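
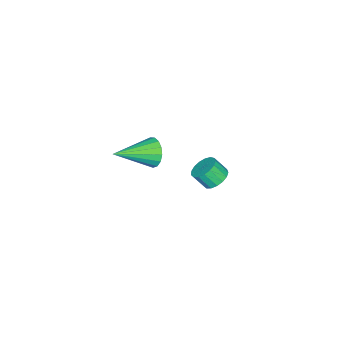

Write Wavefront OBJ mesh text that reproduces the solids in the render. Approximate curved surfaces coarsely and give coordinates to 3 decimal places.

v 1.778 3.137 2.763
v 2.256 3.389 2.133
v 3.342 1.903 3.457
v 2.334 3.65 2.422
v 2.284 3.794 2.789
v 2.118 3.787 3.15
v 1.875 3.631 3.422
v 1.609 3.362 3.543
v 1.381 3.041 3.486
v 1.245 2.743 3.262
v 1.231 2.534 2.924
v 1.342 2.464 2.549
v 1.553 2.547 2.223
v 1.815 2.766 2.021
v 2.069 3.07 1.988
v -3.899 3.761 -3.957
v -3.218 3.565 -4.257
v -3.039 2.942 -3.443
v -3.721 3.139 -3.143
v -3.141 3.859 -4.048
v -2.963 3.236 -3.235
v -3.238 4.131 -3.819
v -3.059 3.508 -3.005
v -3.486 4.318 -3.621
v -3.308 3.695 -2.808
v -3.829 4.378 -3.5
v -3.651 3.755 -2.687
v -4.188 4.296 -3.484
v -4.01 3.673 -2.671
v -4.481 4.092 -3.576
v -4.303 3.469 -2.762
v -4.641 3.812 -3.755
v -4.462 3.19 -2.942
v -4.63 3.521 -3.981
v -4.452 2.898 -3.167
v -4.453 3.285 -4.2
v -4.274 2.662 -3.387
v -4.148 3.157 -4.365
v -3.97 2.535 -3.551
v -3.786 3.169 -4.435
v -3.608 2.546 -3.622
v -3.451 3.316 -4.396
v -3.272 2.693 -3.583
f 2 1 4
f 2 4 3
f 4 1 5
f 4 5 3
f 5 1 6
f 5 6 3
f 6 1 7
f 6 7 3
f 7 1 8
f 7 8 3
f 8 1 9
f 8 9 3
f 9 1 10
f 9 10 3
f 10 1 11
f 10 11 3
f 11 1 12
f 11 12 3
f 12 1 13
f 12 13 3
f 13 1 14
f 13 14 3
f 14 1 15
f 14 15 3
f 15 1 2
f 15 2 3
f 17 16 20
f 17 20 18
f 18 20 21
f 18 21 19
f 20 16 22
f 20 22 21
f 21 22 23
f 21 23 19
f 22 16 24
f 22 24 23
f 23 24 25
f 23 25 19
f 24 16 26
f 24 26 25
f 25 26 27
f 25 27 19
f 26 16 28
f 26 28 27
f 27 28 29
f 27 29 19
f 28 16 30
f 28 30 29
f 29 30 31
f 29 31 19
f 30 16 32
f 30 32 31
f 31 32 33
f 31 33 19
f 32 16 34
f 32 34 33
f 33 34 35
f 33 35 19
f 34 16 36
f 34 36 35
f 35 36 37
f 35 37 19
f 36 16 38
f 36 38 37
f 37 38 39
f 37 39 19
f 38 16 40
f 38 40 39
f 39 40 41
f 39 41 19
f 40 16 42
f 40 42 41
f 41 42 43
f 41 43 19
f 42 16 17
f 42 17 43
f 43 17 18
f 43 18 19



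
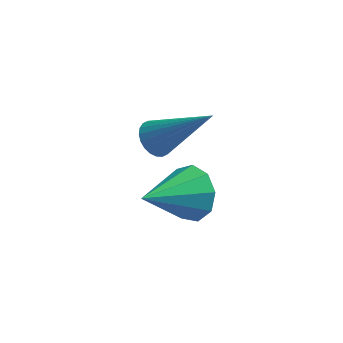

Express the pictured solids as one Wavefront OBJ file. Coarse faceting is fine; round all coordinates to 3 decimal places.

v -0.43 1.3 0.282
v -0.054 1.319 -0.105
v 1.01 1.18 1.678
v -0.079 1.524 -0.062
v -0.157 1.694 0.034
v -0.277 1.805 0.167
v -0.421 1.838 0.318
v -0.565 1.79 0.463
v -0.69 1.667 0.581
v -0.774 1.488 0.653
v -0.807 1.28 0.668
v -0.782 1.076 0.625
v -0.703 0.905 0.529
v -0.583 0.795 0.396
v -0.44 0.761 0.245
v -0.295 0.809 0.1
v -0.171 0.932 -0.017
v -0.086 1.111 -0.089
v 0.495 1.173 -1.685
v 1.144 0.947 -1.238
v -0.495 0.007 -0.835
v 0.872 1.366 -0.983
v 0.423 1.694 -1.056
v 0.008 1.778 -1.424
v -0.179 1.579 -1.914
v -0.05 1.19 -2.297
v 0.334 0.793 -2.394
v 0.793 0.573 -2.159
v 1.114 0.634 -1.703
f 2 1 4
f 2 4 3
f 4 1 5
f 4 5 3
f 5 1 6
f 5 6 3
f 6 1 7
f 6 7 3
f 7 1 8
f 7 8 3
f 8 1 9
f 8 9 3
f 9 1 10
f 9 10 3
f 10 1 11
f 10 11 3
f 11 1 12
f 11 12 3
f 12 1 13
f 12 13 3
f 13 1 14
f 13 14 3
f 14 1 15
f 14 15 3
f 15 1 16
f 15 16 3
f 16 1 17
f 16 17 3
f 17 1 18
f 17 18 3
f 18 1 2
f 18 2 3
f 20 19 22
f 20 22 21
f 22 19 23
f 22 23 21
f 23 19 24
f 23 24 21
f 24 19 25
f 24 25 21
f 25 19 26
f 25 26 21
f 26 19 27
f 26 27 21
f 27 19 28
f 27 28 21
f 28 19 29
f 28 29 21
f 29 19 20
f 29 20 21



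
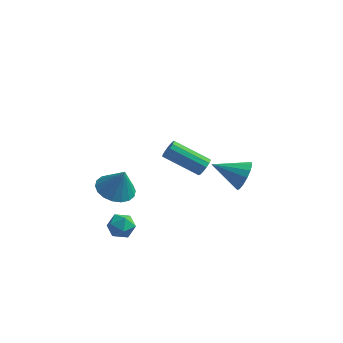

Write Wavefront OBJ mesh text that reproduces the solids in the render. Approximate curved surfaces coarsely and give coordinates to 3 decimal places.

v 1.884 3.102 -1.572
v 2.282 2.762 -0.767
v 0.156 2.838 -0.828
v 2.239 3.252 -0.692
v 2.101 3.701 -0.853
v 1.905 3.99 -1.207
v 1.703 4.041 -1.658
v 1.55 3.841 -2.086
v 1.486 3.442 -2.376
v 1.529 2.953 -2.451
v 1.667 2.504 -2.29
v 1.863 2.215 -1.936
v 2.065 2.164 -1.485
v 2.219 2.364 -1.057
v 1.252 -2.317 3.309
v 1.496 -2.113 3.758
v -0.349 -2.159 4.78
v -0.592 -2.363 4.331
v 1.399 -1.869 3.593
v -0.446 -1.916 4.616
v 1.255 -1.768 3.338
v -0.59 -1.814 4.361
v 1.11 -1.84 3.074
v -0.735 -1.887 4.096
v 1.011 -2.064 2.884
v -0.834 -2.11 3.907
v 0.988 -2.368 2.829
v -0.857 -2.415 3.852
v 1.049 -2.656 2.927
v -0.796 -2.702 3.949
v 1.175 -2.836 3.145
v -0.67 -2.882 4.168
v 1.325 -2.851 3.416
v -0.52 -2.898 4.438
v 1.453 -2.697 3.652
v -0.392 -2.743 4.675
v 1.516 -2.422 3.78
v -0.329 -2.468 4.802
v -2.479 -2.532 -2.232
v -2.122 -2.969 -1.65
v -3.638 -3.051 -1.91
v -3.281 -3.488 -1.328
v -3.338 -2.683 -1.254
v -2.621 -2.363 -1.453
v -3.139 -3.657 -2.107
v -2.422 -3.337 -2.306
v -2.53 -3.664 -1.573
v -2.653 -3.062 -1.046
v -3.107 -2.958 -2.514
v -3.23 -2.356 -1.987
v -3.002 -3.429 1.511
v -2.093 -3.007 1.197
v -2.478 -3.471 2.969
v -2.351 -2.632 1.3
v -2.738 -2.414 1.446
v -3.178 -2.398 1.604
v -3.582 -2.585 1.744
v -3.872 -2.94 1.838
v -3.989 -3.391 1.867
v -3.911 -3.85 1.825
v -3.653 -4.225 1.721
v -3.266 -4.443 1.576
v -2.826 -4.46 1.418
v -2.422 -4.272 1.278
v -2.132 -3.918 1.184
v -2.015 -3.466 1.155
f 2 1 4
f 2 4 3
f 4 1 5
f 4 5 3
f 5 1 6
f 5 6 3
f 6 1 7
f 6 7 3
f 7 1 8
f 7 8 3
f 8 1 9
f 8 9 3
f 9 1 10
f 9 10 3
f 10 1 11
f 10 11 3
f 11 1 12
f 11 12 3
f 12 1 13
f 12 13 3
f 13 1 14
f 13 14 3
f 14 1 2
f 14 2 3
f 16 15 19
f 16 19 17
f 17 19 20
f 17 20 18
f 19 15 21
f 19 21 20
f 20 21 22
f 20 22 18
f 21 15 23
f 21 23 22
f 22 23 24
f 22 24 18
f 23 15 25
f 23 25 24
f 24 25 26
f 24 26 18
f 25 15 27
f 25 27 26
f 26 27 28
f 26 28 18
f 27 15 29
f 27 29 28
f 28 29 30
f 28 30 18
f 29 15 31
f 29 31 30
f 30 31 32
f 30 32 18
f 31 15 33
f 31 33 32
f 32 33 34
f 32 34 18
f 33 15 35
f 33 35 34
f 34 35 36
f 34 36 18
f 35 15 37
f 35 37 36
f 36 37 38
f 36 38 18
f 37 15 16
f 37 16 38
f 38 16 17
f 38 17 18
f 39 50 44
f 39 44 40
f 39 40 46
f 39 46 49
f 39 49 50
f 40 44 48
f 44 50 43
f 50 49 41
f 49 46 45
f 46 40 47
f 42 48 43
f 42 43 41
f 42 41 45
f 42 45 47
f 42 47 48
f 43 48 44
f 41 43 50
f 45 41 49
f 47 45 46
f 48 47 40
f 52 51 54
f 52 54 53
f 54 51 55
f 54 55 53
f 55 51 56
f 55 56 53
f 56 51 57
f 56 57 53
f 57 51 58
f 57 58 53
f 58 51 59
f 58 59 53
f 59 51 60
f 59 60 53
f 60 51 61
f 60 61 53
f 61 51 62
f 61 62 53
f 62 51 63
f 62 63 53
f 63 51 64
f 63 64 53
f 64 51 65
f 64 65 53
f 65 51 66
f 65 66 53
f 66 51 52
f 66 52 53



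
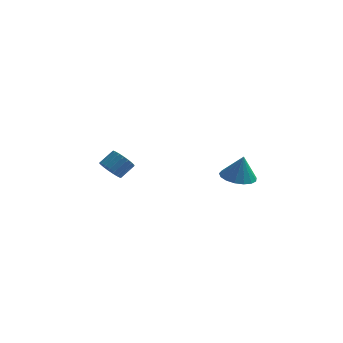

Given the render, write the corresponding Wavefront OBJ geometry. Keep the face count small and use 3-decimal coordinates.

v -3.818 1.135 -1.397
v -3.547 1.54 -2.019
v -2.911 2.15 -1.344
v -3.182 1.745 -0.723
v -3.809 1.717 -1.932
v -3.174 2.327 -1.257
v -4.074 1.793 -1.752
v -3.438 2.403 -1.077
v -4.293 1.755 -1.511
v -3.658 2.366 -0.836
v -4.431 1.611 -1.25
v -3.795 2.221 -0.575
v -4.463 1.383 -1.015
v -3.827 1.994 -0.34
v -4.383 1.113 -0.846
v -3.747 1.724 -0.171
v -4.205 0.847 -0.772
v -3.57 1.457 -0.097
v -3.961 0.63 -0.806
v -3.325 1.241 -0.132
v -3.692 0.501 -0.943
v -3.056 1.111 -0.268
v -3.444 0.481 -1.158
v -2.808 1.092 -0.484
v -3.261 0.574 -1.415
v -2.626 1.185 -0.74
v -3.175 0.765 -1.668
v -2.539 1.375 -0.994
v -3.199 1.019 -1.875
v -2.564 1.629 -1.2
v -3.331 1.293 -1.999
v -2.695 1.903 -1.324
v 3.467 -1.48 0.049
v 4.434 -1.659 -0.135
v 3.753 -1.46 1.531
v 4.403 -1.182 -0.136
v 4.159 -0.772 -0.095
v 3.755 -0.525 -0.02
v 3.286 -0.497 0.07
v 2.858 -0.694 0.155
v 2.57 -1.071 0.216
v 2.487 -1.542 0.239
v 2.629 -1.999 0.218
v 2.962 -2.337 0.158
v 3.412 -2.479 0.073
v 3.874 -2.392 -0.017
v 4.242 -2.096 -0.092
f 2 1 5
f 2 5 3
f 3 5 6
f 3 6 4
f 5 1 7
f 5 7 6
f 6 7 8
f 6 8 4
f 7 1 9
f 7 9 8
f 8 9 10
f 8 10 4
f 9 1 11
f 9 11 10
f 10 11 12
f 10 12 4
f 11 1 13
f 11 13 12
f 12 13 14
f 12 14 4
f 13 1 15
f 13 15 14
f 14 15 16
f 14 16 4
f 15 1 17
f 15 17 16
f 16 17 18
f 16 18 4
f 17 1 19
f 17 19 18
f 18 19 20
f 18 20 4
f 19 1 21
f 19 21 20
f 20 21 22
f 20 22 4
f 21 1 23
f 21 23 22
f 22 23 24
f 22 24 4
f 23 1 25
f 23 25 24
f 24 25 26
f 24 26 4
f 25 1 27
f 25 27 26
f 26 27 28
f 26 28 4
f 27 1 29
f 27 29 28
f 28 29 30
f 28 30 4
f 29 1 31
f 29 31 30
f 30 31 32
f 30 32 4
f 31 1 2
f 31 2 32
f 32 2 3
f 32 3 4
f 34 33 36
f 34 36 35
f 36 33 37
f 36 37 35
f 37 33 38
f 37 38 35
f 38 33 39
f 38 39 35
f 39 33 40
f 39 40 35
f 40 33 41
f 40 41 35
f 41 33 42
f 41 42 35
f 42 33 43
f 42 43 35
f 43 33 44
f 43 44 35
f 44 33 45
f 44 45 35
f 45 33 46
f 45 46 35
f 46 33 47
f 46 47 35
f 47 33 34
f 47 34 35



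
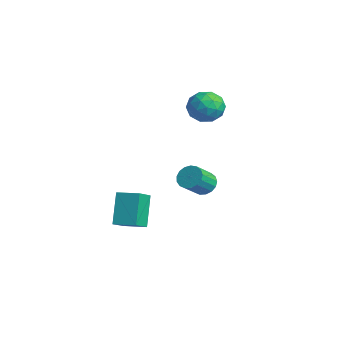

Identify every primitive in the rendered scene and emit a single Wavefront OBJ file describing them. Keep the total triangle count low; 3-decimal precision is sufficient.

v -2.743 3.891 3.52
v -2.21 3.303 4.287
v -2.95 2.417 2.533
v -2.417 1.829 3.3
v -3.419 2.238 3.516
v -3.292 3.149 4.126
v -1.868 2.571 2.694
v -1.741 3.482 3.304
v -1.67 2.487 3.777
v -2.628 2.281 4.284
v -2.532 3.439 2.536
v -3.49 3.233 3.043
v -2.459 3.726 3.991
v -2.701 1.994 2.829
v -3.291 2.234 2.956
v -2.977 1.888 3.407
v -3.094 3.636 3.896
v -2.781 3.29 4.347
v -3.491 2.664 3.893
v -2.379 2.43 2.473
v -2.066 2.084 2.924
v -2.183 3.832 3.413
v -1.869 3.486 3.864
v -1.669 3.056 2.927
v -1.828 2.901 4.141
v -1.949 2.034 3.561
v -1.627 2.471 3.205
v -1.552 3.006 3.563
v -2.391 2.78 4.44
v -2.512 1.913 3.859
v -3.101 2.154 3.986
v -3.026 2.689 4.345
v -2.073 2.3 4.139
v -2.648 3.807 2.961
v -2.769 2.94 2.38
v -2.134 3.031 2.475
v -2.059 3.566 2.834
v -3.211 3.686 3.259
v -3.332 2.819 2.679
v -3.608 2.714 3.257
v -3.533 3.249 3.615
v -3.087 3.42 2.681
v 0.304 1.375 -0.714
v 1 1.704 -0.704
v 1.492 0.634 0.225
v 0.796 0.305 0.214
v 0.822 1.865 -0.424
v 1.314 0.795 0.505
v 0.525 1.914 -0.211
v 1.017 0.844 0.718
v 0.178 1.839 -0.113
v 0.67 0.769 0.816
v -0.141 1.658 -0.153
v 0.351 0.588 0.776
v -0.357 1.412 -0.322
v 0.135 0.342 0.607
v -0.422 1.158 -0.58
v 0.07 0.087 0.349
v -0.321 0.953 -0.87
v 0.171 -0.117 0.059
v -0.077 0.845 -1.123
v 0.415 -0.225 -0.195
v 0.255 0.859 -1.283
v 0.747 -0.211 -0.355
v 0.598 0.991 -1.313
v 1.09 -0.08 -0.384
v 0.873 1.21 -1.206
v 1.366 0.14 -0.277
v 1.019 1.468 -0.986
v 1.511 0.398 -0.057
v -3.036 -1.475 -2.453
v -2.267 -2.442 -1.733
v -2.079 -0.583 -2.276
v -1.311 -1.55 -1.555
v -2.129 -2.09 -4.245
v -1.361 -3.057 -3.524
v -1.173 -1.198 -4.067
v -0.404 -2.165 -3.347
f 1 38 17
f 38 12 41
f 17 41 6
f 38 41 17
f 1 17 13
f 17 6 18
f 13 18 2
f 17 18 13
f 1 13 22
f 13 2 23
f 22 23 8
f 13 23 22
f 1 22 34
f 22 8 37
f 34 37 11
f 22 37 34
f 1 34 38
f 34 11 42
f 38 42 12
f 34 42 38
f 2 18 29
f 18 6 32
f 29 32 10
f 18 32 29
f 6 41 19
f 41 12 40
f 19 40 5
f 41 40 19
f 12 42 39
f 42 11 35
f 39 35 3
f 42 35 39
f 11 37 36
f 37 8 24
f 36 24 7
f 37 24 36
f 8 23 28
f 23 2 25
f 28 25 9
f 23 25 28
f 4 30 16
f 30 10 31
f 16 31 5
f 30 31 16
f 4 16 14
f 16 5 15
f 14 15 3
f 16 15 14
f 4 14 21
f 14 3 20
f 21 20 7
f 14 20 21
f 4 21 26
f 21 7 27
f 26 27 9
f 21 27 26
f 4 26 30
f 26 9 33
f 30 33 10
f 26 33 30
f 5 31 19
f 31 10 32
f 19 32 6
f 31 32 19
f 3 15 39
f 15 5 40
f 39 40 12
f 15 40 39
f 7 20 36
f 20 3 35
f 36 35 11
f 20 35 36
f 9 27 28
f 27 7 24
f 28 24 8
f 27 24 28
f 10 33 29
f 33 9 25
f 29 25 2
f 33 25 29
f 44 43 47
f 44 47 45
f 45 47 48
f 45 48 46
f 47 43 49
f 47 49 48
f 48 49 50
f 48 50 46
f 49 43 51
f 49 51 50
f 50 51 52
f 50 52 46
f 51 43 53
f 51 53 52
f 52 53 54
f 52 54 46
f 53 43 55
f 53 55 54
f 54 55 56
f 54 56 46
f 55 43 57
f 55 57 56
f 56 57 58
f 56 58 46
f 57 43 59
f 57 59 58
f 58 59 60
f 58 60 46
f 59 43 61
f 59 61 60
f 60 61 62
f 60 62 46
f 61 43 63
f 61 63 62
f 62 63 64
f 62 64 46
f 63 43 65
f 63 65 64
f 64 65 66
f 64 66 46
f 65 43 67
f 65 67 66
f 66 67 68
f 66 68 46
f 67 43 69
f 67 69 68
f 68 69 70
f 68 70 46
f 69 43 44
f 69 44 70
f 70 44 45
f 70 45 46
f 72 74 71
f 75 72 71
f 71 74 73
f 73 75 71
f 72 78 74
f 76 72 75
f 76 78 72
f 74 78 73
f 77 75 73
f 73 78 77
f 77 76 75
f 78 76 77



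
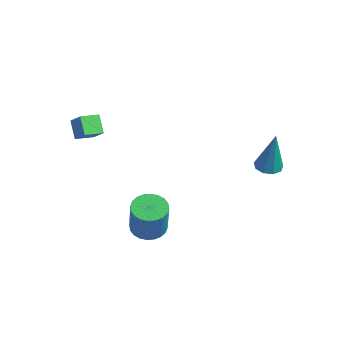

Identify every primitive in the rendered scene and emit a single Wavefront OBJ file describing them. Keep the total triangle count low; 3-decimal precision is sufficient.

v 2.882 1.9 2.304
v 3.496 1.784 2.163
v 3.378 1.94 4.436
v 3.423 2.216 2.172
v 3.098 2.5 2.242
v 2.671 2.503 2.341
v 2.344 2.224 2.423
v 2.268 1.794 2.448
v 2.48 1.413 2.406
v 2.88 1.26 2.316
v 3.281 1.407 2.22
v 0.715 -2.764 -1.474
v 1.462 -2.536 -1.753
v 2.233 -2.847 0.055
v 1.485 -3.076 0.334
v 1.342 -2.252 -1.653
v 2.113 -2.563 0.155
v 1.127 -2.046 -1.526
v 1.898 -2.357 0.282
v 0.849 -1.95 -1.391
v 1.62 -2.261 0.417
v 0.551 -1.977 -1.269
v 1.321 -2.288 0.54
v 0.277 -2.125 -1.177
v 1.048 -2.436 0.631
v 0.07 -2.369 -1.131
v 0.841 -2.681 0.677
v -0.039 -2.674 -1.138
v 0.732 -2.986 0.671
v -0.033 -2.993 -1.195
v 0.738 -3.304 0.613
v 0.087 -3.277 -1.295
v 0.858 -3.588 0.513
v 0.302 -3.483 -1.422
v 1.073 -3.794 0.386
v 0.58 -3.579 -1.557
v 1.351 -3.89 0.251
v 0.879 -3.552 -1.68
v 1.649 -3.863 0.129
v 1.152 -3.404 -1.771
v 1.923 -3.715 0.037
v 1.359 -3.159 -1.817
v 2.13 -3.471 -0.009
v 1.468 -2.854 -1.811
v 2.239 -3.166 -0.002
v -3.795 -4.351 3.23
v -3.009 -4.222 3.883
v -3.823 -3.433 3.083
v -3.037 -3.304 3.737
v -3.123 -4.456 2.443
v -2.337 -4.327 3.097
v -3.151 -3.538 2.297
v -2.365 -3.409 2.95
f 2 1 4
f 2 4 3
f 4 1 5
f 4 5 3
f 5 1 6
f 5 6 3
f 6 1 7
f 6 7 3
f 7 1 8
f 7 8 3
f 8 1 9
f 8 9 3
f 9 1 10
f 9 10 3
f 10 1 11
f 10 11 3
f 11 1 2
f 11 2 3
f 13 12 16
f 13 16 14
f 14 16 17
f 14 17 15
f 16 12 18
f 16 18 17
f 17 18 19
f 17 19 15
f 18 12 20
f 18 20 19
f 19 20 21
f 19 21 15
f 20 12 22
f 20 22 21
f 21 22 23
f 21 23 15
f 22 12 24
f 22 24 23
f 23 24 25
f 23 25 15
f 24 12 26
f 24 26 25
f 25 26 27
f 25 27 15
f 26 12 28
f 26 28 27
f 27 28 29
f 27 29 15
f 28 12 30
f 28 30 29
f 29 30 31
f 29 31 15
f 30 12 32
f 30 32 31
f 31 32 33
f 31 33 15
f 32 12 34
f 32 34 33
f 33 34 35
f 33 35 15
f 34 12 36
f 34 36 35
f 35 36 37
f 35 37 15
f 36 12 38
f 36 38 37
f 37 38 39
f 37 39 15
f 38 12 40
f 38 40 39
f 39 40 41
f 39 41 15
f 40 12 42
f 40 42 41
f 41 42 43
f 41 43 15
f 42 12 44
f 42 44 43
f 43 44 45
f 43 45 15
f 44 12 13
f 44 13 45
f 45 13 14
f 45 14 15
f 47 49 46
f 50 47 46
f 46 49 48
f 48 50 46
f 47 53 49
f 51 47 50
f 51 53 47
f 49 53 48
f 52 50 48
f 48 53 52
f 52 51 50
f 53 51 52



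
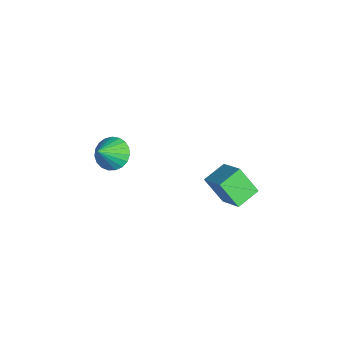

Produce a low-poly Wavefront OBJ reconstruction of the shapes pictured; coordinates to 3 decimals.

v 3.372 -3.048 2.66
v 3.662 -3.536 2.126
v 3.988 -3.732 3.62
v 3.892 -3.308 2.141
v 4.032 -3.035 2.245
v 4.058 -2.764 2.422
v 3.966 -2.542 2.639
v 3.77 -2.408 2.861
v 3.506 -2.384 3.047
v 3.219 -2.475 3.167
v 2.958 -2.665 3.199
v 2.769 -2.921 3.138
v 2.684 -3.199 2.994
v 2.718 -3.451 2.793
v 2.865 -3.633 2.568
v 3.1 -3.714 2.36
v 3.382 -3.68 2.203
v 1.825 1.069 -1.829
v 3.005 1.455 -0.987
v 1.281 2.044 -1.514
v 2.461 2.43 -0.673
v 2.399 1.75 -2.947
v 3.579 2.136 -2.106
v 1.855 2.725 -2.633
v 3.035 3.111 -1.791
f 2 1 4
f 2 4 3
f 4 1 5
f 4 5 3
f 5 1 6
f 5 6 3
f 6 1 7
f 6 7 3
f 7 1 8
f 7 8 3
f 8 1 9
f 8 9 3
f 9 1 10
f 9 10 3
f 10 1 11
f 10 11 3
f 11 1 12
f 11 12 3
f 12 1 13
f 12 13 3
f 13 1 14
f 13 14 3
f 14 1 15
f 14 15 3
f 15 1 16
f 15 16 3
f 16 1 17
f 16 17 3
f 17 1 2
f 17 2 3
f 19 21 18
f 22 19 18
f 18 21 20
f 20 22 18
f 19 25 21
f 23 19 22
f 23 25 19
f 21 25 20
f 24 22 20
f 20 25 24
f 24 23 22
f 25 23 24



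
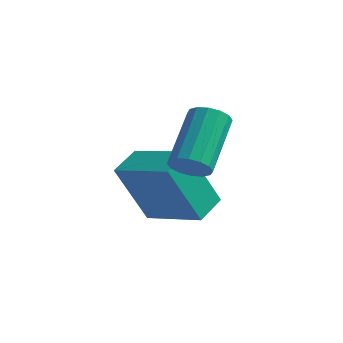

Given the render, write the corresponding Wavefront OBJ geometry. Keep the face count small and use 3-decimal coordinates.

v 1.124 -2.732 0.433
v 1.618 -2.501 0.358
v 1.209 -1.237 1.572
v 0.716 -1.468 1.647
v 1.448 -2.374 0.169
v 1.039 -1.11 1.383
v 1.191 -2.343 0.05
v 0.782 -1.079 1.264
v 0.916 -2.416 0.034
v 0.507 -1.152 1.248
v 0.697 -2.574 0.125
v 0.289 -1.31 1.339
v 0.593 -2.774 0.298
v 0.184 -1.51 1.512
v 0.631 -2.963 0.508
v 0.222 -1.699 1.722
v 0.801 -3.09 0.697
v 0.392 -1.826 1.911
v 1.058 -3.121 0.816
v 0.649 -1.857 2.03
v 1.333 -3.048 0.832
v 0.924 -1.784 2.046
v 1.551 -2.89 0.741
v 1.143 -1.626 1.955
v 1.656 -2.69 0.568
v 1.247 -1.426 1.782
v -0.839 -1.926 -1.924
v -1.194 -2.733 -0.185
v -0.921 -1.052 -1.536
v -1.277 -1.859 0.204
v 0.817 -1.921 -1.584
v 0.461 -2.728 0.156
v 0.734 -1.047 -1.195
v 0.379 -1.854 0.544
f 2 1 5
f 2 5 3
f 3 5 6
f 3 6 4
f 5 1 7
f 5 7 6
f 6 7 8
f 6 8 4
f 7 1 9
f 7 9 8
f 8 9 10
f 8 10 4
f 9 1 11
f 9 11 10
f 10 11 12
f 10 12 4
f 11 1 13
f 11 13 12
f 12 13 14
f 12 14 4
f 13 1 15
f 13 15 14
f 14 15 16
f 14 16 4
f 15 1 17
f 15 17 16
f 16 17 18
f 16 18 4
f 17 1 19
f 17 19 18
f 18 19 20
f 18 20 4
f 19 1 21
f 19 21 20
f 20 21 22
f 20 22 4
f 21 1 23
f 21 23 22
f 22 23 24
f 22 24 4
f 23 1 25
f 23 25 24
f 24 25 26
f 24 26 4
f 25 1 2
f 25 2 26
f 26 2 3
f 26 3 4
f 28 30 27
f 31 28 27
f 27 30 29
f 29 31 27
f 28 34 30
f 32 28 31
f 32 34 28
f 30 34 29
f 33 31 29
f 29 34 33
f 33 32 31
f 34 32 33



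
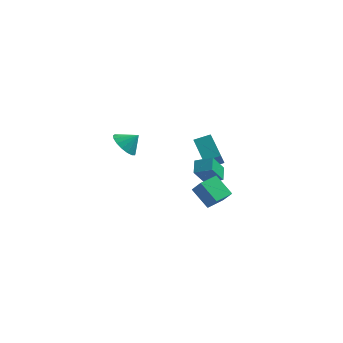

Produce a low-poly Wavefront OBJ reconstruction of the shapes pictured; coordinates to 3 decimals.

v -3.533 1.622 -0.021
v -2.869 1.376 -0.608
v -2.787 1.918 0.701
v -2.944 1.8 -0.704
v -3.153 2.182 -0.644
v -3.45 2.436 -0.441
v -3.766 2.504 -0.142
v -4.029 2.369 0.185
v -4.178 2.064 0.465
v -4.179 1.657 0.633
v -4.033 1.242 0.652
v -3.772 0.914 0.516
v -3.457 0.749 0.258
v -3.159 0.783 -0.065
v -2.947 1.01 -0.377
v 1.527 -0.716 -0.794
v 1.036 -1.332 0.352
v 1.386 0.117 -0.405
v 0.896 -0.499 0.74
v 2.524 -0.741 -0.38
v 2.034 -1.357 0.765
v 2.384 0.092 0.008
v 1.893 -0.524 1.154
v -0.107 4.772 -1.699
v -0.174 4.091 -0.689
v 0.788 5.165 -1.375
v 0.721 4.485 -0.365
v 0.759 3.475 -2.515
v 0.692 2.795 -1.505
v 1.654 3.869 -2.191
v 1.587 3.188 -1.181
v 1.321 -3.054 0.227
v 1.849 -3.375 1.038
v 1.938 -2.036 0.229
v 2.466 -2.358 1.04
v 2.294 -3.642 -0.64
v 2.822 -3.964 0.171
v 2.911 -2.625 -0.638
v 3.439 -2.946 0.173
f 2 1 4
f 2 4 3
f 4 1 5
f 4 5 3
f 5 1 6
f 5 6 3
f 6 1 7
f 6 7 3
f 7 1 8
f 7 8 3
f 8 1 9
f 8 9 3
f 9 1 10
f 9 10 3
f 10 1 11
f 10 11 3
f 11 1 12
f 11 12 3
f 12 1 13
f 12 13 3
f 13 1 14
f 13 14 3
f 14 1 15
f 14 15 3
f 15 1 2
f 15 2 3
f 17 19 16
f 20 17 16
f 16 19 18
f 18 20 16
f 17 23 19
f 21 17 20
f 21 23 17
f 19 23 18
f 22 20 18
f 18 23 22
f 22 21 20
f 23 21 22
f 25 27 24
f 28 25 24
f 24 27 26
f 26 28 24
f 25 31 27
f 29 25 28
f 29 31 25
f 27 31 26
f 30 28 26
f 26 31 30
f 30 29 28
f 31 29 30
f 33 35 32
f 36 33 32
f 32 35 34
f 34 36 32
f 33 39 35
f 37 33 36
f 37 39 33
f 35 39 34
f 38 36 34
f 34 39 38
f 38 37 36
f 39 37 38



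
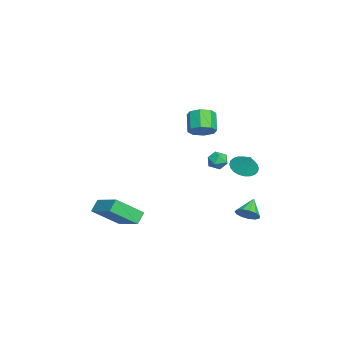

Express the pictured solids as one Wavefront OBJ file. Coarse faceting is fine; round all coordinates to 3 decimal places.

v -3.18 2.467 -1.693
v -2.651 2.034 -1.938
v -3.349 1.746 -0.782
v -2.82 1.313 -1.027
v -2.659 1.97 -0.765
v -2.555 2.416 -1.328
v -3.445 1.364 -1.392
v -3.341 1.81 -1.955
v -2.815 1.353 -1.752
v -2.329 1.727 -1.364
v -3.671 2.053 -1.356
v -3.185 2.427 -0.968
v -1.109 1.005 1.875
v -0.504 0.924 2.481
v -1.506 0.853 3.471
v -2.111 0.935 2.865
v -0.663 1.552 2.366
v -1.664 1.482 3.356
v -1.082 1.86 1.963
v -2.084 1.79 2.953
v -1.518 1.668 1.509
v -2.519 1.597 2.499
v -1.714 1.087 1.269
v -2.716 1.016 2.259
v -1.556 0.458 1.384
v -2.557 0.388 2.374
v -1.136 0.15 1.787
v -2.138 0.08 2.777
v -0.701 0.343 2.241
v -1.702 0.272 3.231
v 0.512 -5.394 -4.029
v -0.067 -5.057 -3.384
v 0.006 -3.82 -5.307
v -0.574 -3.483 -4.662
v 2.134 -4.197 -3.198
v 1.554 -3.86 -2.553
v 1.627 -2.623 -4.476
v 1.048 -2.286 -3.831
v 0.883 3.673 -3.959
v 1.401 3.794 -3.401
v -0.083 4.047 -3.141
v 1.364 4.168 -3.617
v 1.174 4.386 -3.941
v 0.892 4.377 -4.27
v 0.607 4.145 -4.501
v 0.41 3.763 -4.559
v 0.363 3.352 -4.427
v 0.482 3.043 -4.146
v 0.727 2.935 -3.805
v 1.023 3.06 -3.513
v 1.274 3.381 -3.363
v -2.258 3.466 -1.491
v -1.809 4.096 -1.971
v -1.682 3.834 -0.469
v -2.098 4.277 -1.873
v -2.412 4.334 -1.717
v -2.702 4.26 -1.527
v -2.925 4.064 -1.331
v -3.046 3.778 -1.16
v -3.047 3.444 -1.039
v -2.928 3.113 -0.987
v -2.707 2.837 -1.012
v -2.418 2.656 -1.11
v -2.104 2.598 -1.266
v -1.814 2.673 -1.456
v -1.591 2.868 -1.652
v -1.47 3.154 -1.823
v -1.469 3.488 -1.944
v -1.588 3.819 -1.996
f 1 12 6
f 1 6 2
f 1 2 8
f 1 8 11
f 1 11 12
f 2 6 10
f 6 12 5
f 12 11 3
f 11 8 7
f 8 2 9
f 4 10 5
f 4 5 3
f 4 3 7
f 4 7 9
f 4 9 10
f 5 10 6
f 3 5 12
f 7 3 11
f 9 7 8
f 10 9 2
f 14 13 17
f 14 17 15
f 15 17 18
f 15 18 16
f 17 13 19
f 17 19 18
f 18 19 20
f 18 20 16
f 19 13 21
f 19 21 20
f 20 21 22
f 20 22 16
f 21 13 23
f 21 23 22
f 22 23 24
f 22 24 16
f 23 13 25
f 23 25 24
f 24 25 26
f 24 26 16
f 25 13 27
f 25 27 26
f 26 27 28
f 26 28 16
f 27 13 29
f 27 29 28
f 28 29 30
f 28 30 16
f 29 13 14
f 29 14 30
f 30 14 15
f 30 15 16
f 32 34 31
f 35 32 31
f 31 34 33
f 33 35 31
f 32 38 34
f 36 32 35
f 36 38 32
f 34 38 33
f 37 35 33
f 33 38 37
f 37 36 35
f 38 36 37
f 40 39 42
f 40 42 41
f 42 39 43
f 42 43 41
f 43 39 44
f 43 44 41
f 44 39 45
f 44 45 41
f 45 39 46
f 45 46 41
f 46 39 47
f 46 47 41
f 47 39 48
f 47 48 41
f 48 39 49
f 48 49 41
f 49 39 50
f 49 50 41
f 50 39 51
f 50 51 41
f 51 39 40
f 51 40 41
f 53 52 55
f 53 55 54
f 55 52 56
f 55 56 54
f 56 52 57
f 56 57 54
f 57 52 58
f 57 58 54
f 58 52 59
f 58 59 54
f 59 52 60
f 59 60 54
f 60 52 61
f 60 61 54
f 61 52 62
f 61 62 54
f 62 52 63
f 62 63 54
f 63 52 64
f 63 64 54
f 64 52 65
f 64 65 54
f 65 52 66
f 65 66 54
f 66 52 67
f 66 67 54
f 67 52 68
f 67 68 54
f 68 52 69
f 68 69 54
f 69 52 53
f 69 53 54



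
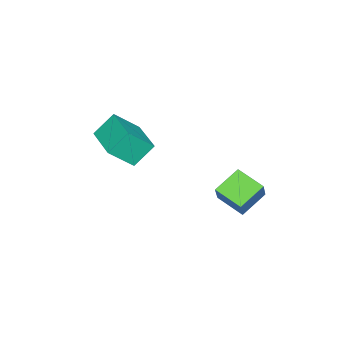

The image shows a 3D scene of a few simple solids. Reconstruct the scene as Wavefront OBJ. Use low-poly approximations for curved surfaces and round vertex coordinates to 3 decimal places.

v -3.555 0.935 -2.699
v -2.918 1.158 -1.73
v -3.343 2.128 -3.112
v -2.707 2.351 -2.144
v -2.473 0.529 -3.316
v -1.837 0.752 -2.348
v -2.262 1.722 -3.73
v -1.625 1.945 -2.761
v -0.897 -3.984 -0.196
v -1.555 -3.473 0.682
v -1.617 -3.283 -1.142
v -2.274 -2.772 -0.264
v 0.274 -2.648 -0.096
v -0.383 -2.137 0.782
v -0.445 -1.947 -1.042
v -1.103 -1.436 -0.164
f 2 4 1
f 5 2 1
f 1 4 3
f 3 5 1
f 2 8 4
f 6 2 5
f 6 8 2
f 4 8 3
f 7 5 3
f 3 8 7
f 7 6 5
f 8 6 7
f 10 12 9
f 13 10 9
f 9 12 11
f 11 13 9
f 10 16 12
f 14 10 13
f 14 16 10
f 12 16 11
f 15 13 11
f 11 16 15
f 15 14 13
f 16 14 15



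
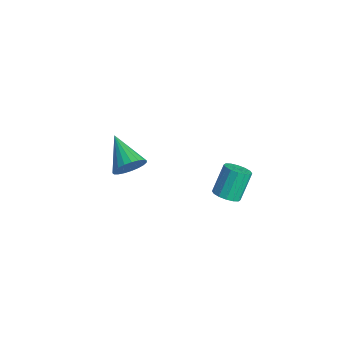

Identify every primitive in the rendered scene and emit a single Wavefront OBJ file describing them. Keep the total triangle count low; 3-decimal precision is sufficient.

v 4.162 1.681 -1.782
v 4.794 1.958 -1.764
v 4.389 2.796 -0.499
v 3.758 2.519 -0.518
v 4.603 2.177 -1.97
v 4.198 3.016 -0.706
v 4.294 2.264 -2.127
v 3.889 3.102 -0.862
v 3.949 2.195 -2.191
v 3.545 3.033 -0.926
v 3.662 1.987 -2.145
v 3.257 2.825 -0.881
v 3.509 1.698 -2.003
v 3.104 2.536 -0.738
v 3.531 1.404 -1.801
v 3.126 2.242 -0.536
v 3.722 1.184 -1.594
v 3.317 2.023 -0.33
v 4.031 1.098 -1.438
v 3.626 1.936 -0.173
v 4.375 1.167 -1.374
v 3.971 2.005 -0.109
v 4.663 1.375 -1.419
v 4.258 2.213 -0.155
v 4.816 1.664 -1.562
v 4.411 2.502 -0.297
v -1.253 -0.472 -3.656
v -0.885 -0.187 -2.897
v -3.067 -0.348 -2.824
v -0.946 0.13 -3.077
v -1.06 0.344 -3.357
v -1.207 0.416 -3.689
v -1.362 0.335 -4.015
v -1.499 0.114 -4.279
v -1.592 -0.208 -4.435
v -1.627 -0.575 -4.457
v -1.598 -0.925 -4.34
v -1.508 -1.197 -4.105
v -1.375 -1.343 -3.792
v -1.22 -1.338 -3.456
v -1.071 -1.184 -3.154
v -0.954 -0.907 -2.94
v -0.888 -0.554 -2.849
f 2 1 5
f 2 5 3
f 3 5 6
f 3 6 4
f 5 1 7
f 5 7 6
f 6 7 8
f 6 8 4
f 7 1 9
f 7 9 8
f 8 9 10
f 8 10 4
f 9 1 11
f 9 11 10
f 10 11 12
f 10 12 4
f 11 1 13
f 11 13 12
f 12 13 14
f 12 14 4
f 13 1 15
f 13 15 14
f 14 15 16
f 14 16 4
f 15 1 17
f 15 17 16
f 16 17 18
f 16 18 4
f 17 1 19
f 17 19 18
f 18 19 20
f 18 20 4
f 19 1 21
f 19 21 20
f 20 21 22
f 20 22 4
f 21 1 23
f 21 23 22
f 22 23 24
f 22 24 4
f 23 1 25
f 23 25 24
f 24 25 26
f 24 26 4
f 25 1 2
f 25 2 26
f 26 2 3
f 26 3 4
f 28 27 30
f 28 30 29
f 30 27 31
f 30 31 29
f 31 27 32
f 31 32 29
f 32 27 33
f 32 33 29
f 33 27 34
f 33 34 29
f 34 27 35
f 34 35 29
f 35 27 36
f 35 36 29
f 36 27 37
f 36 37 29
f 37 27 38
f 37 38 29
f 38 27 39
f 38 39 29
f 39 27 40
f 39 40 29
f 40 27 41
f 40 41 29
f 41 27 42
f 41 42 29
f 42 27 43
f 42 43 29
f 43 27 28
f 43 28 29



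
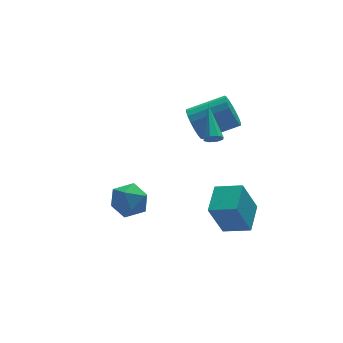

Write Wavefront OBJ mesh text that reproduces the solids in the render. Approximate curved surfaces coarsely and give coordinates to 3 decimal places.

v 2.389 0.43 0.799
v 2.828 1.005 0.123
v 4.729 0.544 0.965
v 4.291 -0.03 1.641
v 2.749 1.285 0.454
v 4.651 0.825 1.295
v 2.599 1.396 0.853
v 4.501 0.936 1.695
v 2.408 1.316 1.241
v 4.31 0.855 2.083
v 2.213 1.06 1.542
v 4.114 0.599 2.384
v 2.052 0.679 1.696
v 3.954 0.219 2.538
v 1.959 0.25 1.672
v 3.861 -0.211 2.514
v 1.951 -0.144 1.475
v 3.852 -0.605 2.317
v 2.029 -0.425 1.145
v 3.931 -0.885 1.986
v 2.179 -0.536 0.745
v 4.081 -0.996 1.587
v 2.37 -0.455 0.357
v 4.272 -0.916 1.199
v 2.566 -0.199 0.056
v 4.467 -0.66 0.898
v 2.726 0.181 -0.098
v 4.628 -0.279 0.744
v 2.819 0.611 -0.074
v 4.721 0.15 0.768
v 2.304 -3.53 -4.489
v 1.46 -3.595 -2.534
v 3.249 -2.142 -4.035
v 2.406 -2.207 -2.08
v 3.414 -4.433 -4.04
v 2.571 -4.498 -2.085
v 4.36 -3.045 -3.586
v 3.516 -3.11 -1.631
v -2.248 -2.35 -0.834
v -1.521 -3.123 -0.782
v -3.499 -3.517 -0.678
v -2.772 -4.29 -0.626
v -2.869 -3.597 0.173
v -2.095 -2.875 0.076
v -2.925 -3.765 -1.536
v -2.151 -3.043 -1.633
v -1.939 -3.997 -1.216
v -1.905 -3.893 -0.16
v -3.115 -2.747 -1.3
v -3.081 -2.643 -0.244
v 1.923 -3.107 2.331
v 2.41 -3.142 2.183
v 2.397 -1.333 3.469
v 2.195 -2.928 1.938
v 1.82 -2.818 1.924
v 1.506 -2.878 2.147
v 1.436 -3.072 2.479
v 1.652 -3.286 2.724
v 2.026 -3.396 2.739
v 2.34 -3.336 2.515
f 2 1 5
f 2 5 3
f 3 5 6
f 3 6 4
f 5 1 7
f 5 7 6
f 6 7 8
f 6 8 4
f 7 1 9
f 7 9 8
f 8 9 10
f 8 10 4
f 9 1 11
f 9 11 10
f 10 11 12
f 10 12 4
f 11 1 13
f 11 13 12
f 12 13 14
f 12 14 4
f 13 1 15
f 13 15 14
f 14 15 16
f 14 16 4
f 15 1 17
f 15 17 16
f 16 17 18
f 16 18 4
f 17 1 19
f 17 19 18
f 18 19 20
f 18 20 4
f 19 1 21
f 19 21 20
f 20 21 22
f 20 22 4
f 21 1 23
f 21 23 22
f 22 23 24
f 22 24 4
f 23 1 25
f 23 25 24
f 24 25 26
f 24 26 4
f 25 1 27
f 25 27 26
f 26 27 28
f 26 28 4
f 27 1 29
f 27 29 28
f 28 29 30
f 28 30 4
f 29 1 2
f 29 2 30
f 30 2 3
f 30 3 4
f 32 34 31
f 35 32 31
f 31 34 33
f 33 35 31
f 32 38 34
f 36 32 35
f 36 38 32
f 34 38 33
f 37 35 33
f 33 38 37
f 37 36 35
f 38 36 37
f 39 50 44
f 39 44 40
f 39 40 46
f 39 46 49
f 39 49 50
f 40 44 48
f 44 50 43
f 50 49 41
f 49 46 45
f 46 40 47
f 42 48 43
f 42 43 41
f 42 41 45
f 42 45 47
f 42 47 48
f 43 48 44
f 41 43 50
f 45 41 49
f 47 45 46
f 48 47 40
f 52 51 54
f 52 54 53
f 54 51 55
f 54 55 53
f 55 51 56
f 55 56 53
f 56 51 57
f 56 57 53
f 57 51 58
f 57 58 53
f 58 51 59
f 58 59 53
f 59 51 60
f 59 60 53
f 60 51 52
f 60 52 53



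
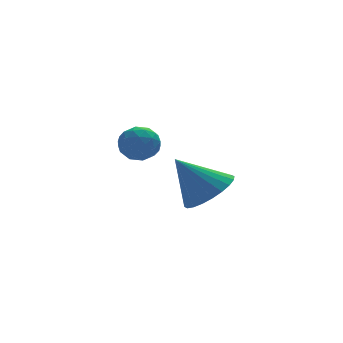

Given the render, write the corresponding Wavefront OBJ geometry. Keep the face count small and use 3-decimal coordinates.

v 3.037 0.597 1.714
v 3.752 0.192 1.894
v 2.328 -0.532 1.986
v 3.043 -0.937 2.166
v 2.765 -0.327 2.675
v 3.204 0.371 2.507
v 2.876 -0.711 1.373
v 3.315 -0.013 1.205
v 3.652 -0.616 1.684
v 3.584 -0.38 2.488
v 2.496 0.04 1.392
v 2.428 0.276 2.196
v 3.457 0.494 1.78
v 2.623 -0.834 2.1
v 2.46 -0.475 2.399
v 2.88 -0.714 2.505
v 3.135 0.599 2.14
v 3.555 0.36 2.246
v 2.975 0.055 2.705
v 2.525 -0.7 1.634
v 2.945 -0.939 1.74
v 3.2 0.374 1.375
v 3.62 0.135 1.481
v 3.105 -0.395 1.175
v 3.818 -0.22 1.762
v 3.402 -0.883 1.922
v 3.304 -0.75 1.456
v 3.561 -0.34 1.358
v 3.778 -0.08 2.235
v 3.361 -0.744 2.395
v 3.198 -0.386 2.694
v 3.456 0.025 2.595
v 3.72 -0.556 2.111
v 2.719 0.404 1.485
v 2.302 -0.26 1.645
v 2.624 -0.365 1.285
v 2.882 0.046 1.186
v 2.678 0.543 1.958
v 2.262 -0.12 2.118
v 2.519 -0 2.522
v 2.776 0.41 2.424
v 2.36 0.216 1.769
v 4.376 -4.205 1.016
v 5.15 -3.529 1.379
v 3.284 -3.755 2.504
v 4.921 -3.268 1.133
v 4.61 -3.15 0.869
v 4.262 -3.193 0.627
v 3.932 -3.39 0.444
v 3.67 -3.71 0.348
v 3.515 -4.106 0.354
v 3.491 -4.517 0.461
v 3.602 -4.881 0.652
v 3.831 -5.141 0.899
v 4.142 -5.259 1.163
v 4.49 -5.217 1.405
v 4.82 -5.02 1.588
v 5.082 -4.699 1.683
v 5.237 -4.303 1.677
v 5.261 -3.892 1.57
f 1 38 17
f 38 12 41
f 17 41 6
f 38 41 17
f 1 17 13
f 17 6 18
f 13 18 2
f 17 18 13
f 1 13 22
f 13 2 23
f 22 23 8
f 13 23 22
f 1 22 34
f 22 8 37
f 34 37 11
f 22 37 34
f 1 34 38
f 34 11 42
f 38 42 12
f 34 42 38
f 2 18 29
f 18 6 32
f 29 32 10
f 18 32 29
f 6 41 19
f 41 12 40
f 19 40 5
f 41 40 19
f 12 42 39
f 42 11 35
f 39 35 3
f 42 35 39
f 11 37 36
f 37 8 24
f 36 24 7
f 37 24 36
f 8 23 28
f 23 2 25
f 28 25 9
f 23 25 28
f 4 30 16
f 30 10 31
f 16 31 5
f 30 31 16
f 4 16 14
f 16 5 15
f 14 15 3
f 16 15 14
f 4 14 21
f 14 3 20
f 21 20 7
f 14 20 21
f 4 21 26
f 21 7 27
f 26 27 9
f 21 27 26
f 4 26 30
f 26 9 33
f 30 33 10
f 26 33 30
f 5 31 19
f 31 10 32
f 19 32 6
f 31 32 19
f 3 15 39
f 15 5 40
f 39 40 12
f 15 40 39
f 7 20 36
f 20 3 35
f 36 35 11
f 20 35 36
f 9 27 28
f 27 7 24
f 28 24 8
f 27 24 28
f 10 33 29
f 33 9 25
f 29 25 2
f 33 25 29
f 44 43 46
f 44 46 45
f 46 43 47
f 46 47 45
f 47 43 48
f 47 48 45
f 48 43 49
f 48 49 45
f 49 43 50
f 49 50 45
f 50 43 51
f 50 51 45
f 51 43 52
f 51 52 45
f 52 43 53
f 52 53 45
f 53 43 54
f 53 54 45
f 54 43 55
f 54 55 45
f 55 43 56
f 55 56 45
f 56 43 57
f 56 57 45
f 57 43 58
f 57 58 45
f 58 43 59
f 58 59 45
f 59 43 60
f 59 60 45
f 60 43 44
f 60 44 45



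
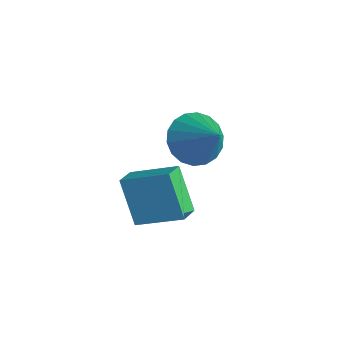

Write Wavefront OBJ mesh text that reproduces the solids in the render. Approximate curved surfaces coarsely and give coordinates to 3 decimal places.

v -0.338 -3.078 -2.999
v 0.019 -3.726 -2.693
v 0.833 -2.101 -2.295
v 1.19 -2.748 -1.989
v 0.61 -3.212 -4.391
v 0.967 -3.859 -4.085
v 1.781 -2.234 -3.687
v 2.138 -2.882 -3.381
v 1.374 -1.909 -0.589
v 1.85 -1.248 -1.039
v 2.566 -1.951 0.609
v 1.604 -1.03 -0.787
v 1.313 -0.986 -0.496
v 1.034 -1.124 -0.223
v 0.823 -1.418 -0.023
v 0.72 -1.81 0.065
v 0.748 -2.22 0.024
v 0.899 -2.57 -0.139
v 1.144 -2.788 -0.391
v 1.435 -2.832 -0.682
v 1.714 -2.694 -0.954
v 1.926 -2.4 -1.155
v 2.028 -2.009 -1.243
v 2.001 -1.598 -1.201
f 2 4 1
f 5 2 1
f 1 4 3
f 3 5 1
f 2 8 4
f 6 2 5
f 6 8 2
f 4 8 3
f 7 5 3
f 3 8 7
f 7 6 5
f 8 6 7
f 10 9 12
f 10 12 11
f 12 9 13
f 12 13 11
f 13 9 14
f 13 14 11
f 14 9 15
f 14 15 11
f 15 9 16
f 15 16 11
f 16 9 17
f 16 17 11
f 17 9 18
f 17 18 11
f 18 9 19
f 18 19 11
f 19 9 20
f 19 20 11
f 20 9 21
f 20 21 11
f 21 9 22
f 21 22 11
f 22 9 23
f 22 23 11
f 23 9 24
f 23 24 11
f 24 9 10
f 24 10 11



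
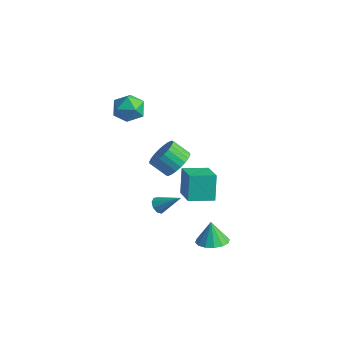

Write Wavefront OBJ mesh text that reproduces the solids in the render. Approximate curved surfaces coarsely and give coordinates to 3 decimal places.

v -3.841 1.847 3.127
v -2.833 1.884 3.176
v -3.747 0.476 2.244
v -2.739 0.513 2.293
v -3.278 0.313 3.123
v -3.336 1.161 3.669
v -3.244 1.199 1.751
v -3.302 2.047 2.297
v -2.464 1.484 2.326
v -2.486 0.936 3.174
v -4.094 1.424 2.246
v -4.116 0.876 3.094
v 0.962 0.741 0.786
v 1.623 0.601 1.454
v 0.759 0.179 2.221
v 0.098 0.319 1.554
v 1.519 0.949 1.527
v 0.655 0.527 2.295
v 1.33 1.265 1.488
v 0.466 0.843 2.256
v 1.084 1.501 1.342
v 0.221 1.08 2.11
v 0.821 1.622 1.112
v -0.043 1.2 1.879
v 0.578 1.609 0.831
v -0.286 1.187 1.599
v 0.394 1.463 0.544
v -0.47 1.041 1.312
v 0.297 1.208 0.294
v -0.567 0.786 1.061
v 0.301 0.881 0.119
v -0.563 0.459 0.886
v 0.405 0.533 0.045
v -0.459 0.111 0.813
v 0.594 0.217 0.084
v -0.27 -0.205 0.852
v 0.839 -0.02 0.23
v -0.024 -0.441 0.998
v 1.103 -0.14 0.461
v 0.239 -0.562 1.228
v 1.346 -0.127 0.741
v 0.482 -0.549 1.509
v 1.53 0.019 1.028
v 0.666 -0.403 1.796
v 1.627 0.274 1.279
v 0.763 -0.148 2.046
v 1.535 -1.309 -1.026
v 1.924 -1.475 -1.363
v 2.625 -0.731 -0.054
v 1.819 -1.131 -1.45
v 1.582 -0.871 -1.338
v 1.323 -0.815 -1.081
v 1.163 -0.99 -0.798
v 1.178 -1.315 -0.622
v 1.359 -1.636 -0.634
v 1.623 -1.804 -0.831
v 1.846 -1.74 -1.118
v 4.029 0.232 -3.479
v 4.699 -0.336 -3.207
v 3.691 0.448 -2.201
v 4.902 0.094 -3.225
v 4.872 0.561 -3.312
v 4.616 0.94 -3.443
v 4.202 1.13 -3.585
v 3.742 1.079 -3.698
v 3.359 0.801 -3.752
v 3.156 0.371 -3.734
v 3.186 -0.096 -3.647
v 3.443 -0.475 -3.515
v 3.856 -0.665 -3.374
v 4.316 -0.614 -3.261
v 1.053 1.397 -2.758
v 0.578 1.982 -1.257
v -0.392 2.259 -3.551
v -0.868 2.844 -2.05
v 1.908 2.636 -2.97
v 1.432 3.221 -1.469
v 0.462 3.498 -3.763
v -0.013 4.083 -2.262
f 1 12 6
f 1 6 2
f 1 2 8
f 1 8 11
f 1 11 12
f 2 6 10
f 6 12 5
f 12 11 3
f 11 8 7
f 8 2 9
f 4 10 5
f 4 5 3
f 4 3 7
f 4 7 9
f 4 9 10
f 5 10 6
f 3 5 12
f 7 3 11
f 9 7 8
f 10 9 2
f 14 13 17
f 14 17 15
f 15 17 18
f 15 18 16
f 17 13 19
f 17 19 18
f 18 19 20
f 18 20 16
f 19 13 21
f 19 21 20
f 20 21 22
f 20 22 16
f 21 13 23
f 21 23 22
f 22 23 24
f 22 24 16
f 23 13 25
f 23 25 24
f 24 25 26
f 24 26 16
f 25 13 27
f 25 27 26
f 26 27 28
f 26 28 16
f 27 13 29
f 27 29 28
f 28 29 30
f 28 30 16
f 29 13 31
f 29 31 30
f 30 31 32
f 30 32 16
f 31 13 33
f 31 33 32
f 32 33 34
f 32 34 16
f 33 13 35
f 33 35 34
f 34 35 36
f 34 36 16
f 35 13 37
f 35 37 36
f 36 37 38
f 36 38 16
f 37 13 39
f 37 39 38
f 38 39 40
f 38 40 16
f 39 13 41
f 39 41 40
f 40 41 42
f 40 42 16
f 41 13 43
f 41 43 42
f 42 43 44
f 42 44 16
f 43 13 45
f 43 45 44
f 44 45 46
f 44 46 16
f 45 13 14
f 45 14 46
f 46 14 15
f 46 15 16
f 48 47 50
f 48 50 49
f 50 47 51
f 50 51 49
f 51 47 52
f 51 52 49
f 52 47 53
f 52 53 49
f 53 47 54
f 53 54 49
f 54 47 55
f 54 55 49
f 55 47 56
f 55 56 49
f 56 47 57
f 56 57 49
f 57 47 48
f 57 48 49
f 59 58 61
f 59 61 60
f 61 58 62
f 61 62 60
f 62 58 63
f 62 63 60
f 63 58 64
f 63 64 60
f 64 58 65
f 64 65 60
f 65 58 66
f 65 66 60
f 66 58 67
f 66 67 60
f 67 58 68
f 67 68 60
f 68 58 69
f 68 69 60
f 69 58 70
f 69 70 60
f 70 58 71
f 70 71 60
f 71 58 59
f 71 59 60
f 73 75 72
f 76 73 72
f 72 75 74
f 74 76 72
f 73 79 75
f 77 73 76
f 77 79 73
f 75 79 74
f 78 76 74
f 74 79 78
f 78 77 76
f 79 77 78



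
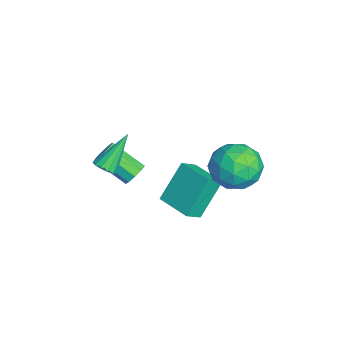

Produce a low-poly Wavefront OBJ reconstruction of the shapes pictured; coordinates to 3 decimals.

v -0.065 -3.001 2.238
v 0.466 -2.927 2.433
v -0.755 -1.959 3.722
v 0.408 -2.682 2.234
v 0.2 -2.538 2.036
v -0.092 -2.54 1.903
v -0.375 -2.689 1.875
v -0.56 -2.937 1.963
v -0.588 -3.205 2.138
v -0.449 -3.408 2.345
v -0.189 -3.481 2.518
v 0.111 -3.403 2.602
v 0.355 -3.196 2.57
v -0.763 -0.086 -0.946
v -0.308 -0.726 -0.343
v -1.515 0.911 0.68
v -1.06 0.271 1.283
v 0.58 0.889 -0.923
v 1.035 0.249 -0.32
v -0.172 1.886 0.703
v 0.283 1.246 1.306
v -1.529 -1.637 0.252
v -1.285 -1.398 0.757
v -2.066 -2.664 1.734
v -2.311 -2.903 1.228
v -1.657 -1.225 0.683
v -2.439 -2.491 1.66
v -1.97 -1.245 0.407
v -2.751 -2.511 1.384
v -2.076 -1.448 0.059
v -2.858 -2.714 1.036
v -1.927 -1.74 -0.2
v -2.708 -3.006 0.777
v -1.591 -1.983 -0.247
v -2.373 -3.249 0.73
v -1.227 -2.065 -0.061
v -2.008 -3.331 0.916
v -1.004 -1.946 0.271
v -1.785 -3.212 1.248
v -1.027 -1.683 0.594
v -1.808 -2.949 1.571
v 0.075 2.963 3.108
v 1.073 3.201 2.449
v -0.393 1.499 1.871
v 0.605 1.737 1.212
v 0.712 1.265 2.331
v 1.001 2.17 3.096
v -0.321 2.53 1.224
v -0.032 3.435 1.989
v 0.828 2.934 1.285
v 1.467 2.151 1.969
v -0.787 2.549 2.351
v -0.148 1.766 3.035
v 0.615 3.211 2.887
v 0.065 1.489 1.433
v 0.128 1.212 2.091
v 0.714 1.352 1.703
v 0.573 2.604 3.268
v 1.16 2.744 2.88
v 0.947 1.606 2.811
v -0.48 1.956 1.44
v 0.107 2.096 1.052
v -0.034 3.348 2.617
v 0.552 3.488 2.229
v -0.267 3.094 1.509
v 1.058 3.193 1.815
v 0.783 2.333 1.088
v 0.239 2.799 1.095
v 0.409 3.331 1.545
v 1.433 2.733 2.218
v 1.158 1.873 1.49
v 1.221 1.595 2.148
v 1.391 2.127 2.598
v 1.289 2.576 1.533
v -0.478 2.827 2.83
v -0.753 1.967 2.102
v -0.711 2.573 1.722
v -0.541 3.105 2.172
v -0.103 2.367 3.232
v -0.378 1.507 2.505
v 0.271 1.369 2.775
v 0.441 1.901 3.225
v -0.609 2.124 2.787
f 2 1 4
f 2 4 3
f 4 1 5
f 4 5 3
f 5 1 6
f 5 6 3
f 6 1 7
f 6 7 3
f 7 1 8
f 7 8 3
f 8 1 9
f 8 9 3
f 9 1 10
f 9 10 3
f 10 1 11
f 10 11 3
f 11 1 12
f 11 12 3
f 12 1 13
f 12 13 3
f 13 1 2
f 13 2 3
f 15 17 14
f 18 15 14
f 14 17 16
f 16 18 14
f 15 21 17
f 19 15 18
f 19 21 15
f 17 21 16
f 20 18 16
f 16 21 20
f 20 19 18
f 21 19 20
f 23 22 26
f 23 26 24
f 24 26 27
f 24 27 25
f 26 22 28
f 26 28 27
f 27 28 29
f 27 29 25
f 28 22 30
f 28 30 29
f 29 30 31
f 29 31 25
f 30 22 32
f 30 32 31
f 31 32 33
f 31 33 25
f 32 22 34
f 32 34 33
f 33 34 35
f 33 35 25
f 34 22 36
f 34 36 35
f 35 36 37
f 35 37 25
f 36 22 38
f 36 38 37
f 37 38 39
f 37 39 25
f 38 22 40
f 38 40 39
f 39 40 41
f 39 41 25
f 40 22 23
f 40 23 41
f 41 23 24
f 41 24 25
f 42 79 58
f 79 53 82
f 58 82 47
f 79 82 58
f 42 58 54
f 58 47 59
f 54 59 43
f 58 59 54
f 42 54 63
f 54 43 64
f 63 64 49
f 54 64 63
f 42 63 75
f 63 49 78
f 75 78 52
f 63 78 75
f 42 75 79
f 75 52 83
f 79 83 53
f 75 83 79
f 43 59 70
f 59 47 73
f 70 73 51
f 59 73 70
f 47 82 60
f 82 53 81
f 60 81 46
f 82 81 60
f 53 83 80
f 83 52 76
f 80 76 44
f 83 76 80
f 52 78 77
f 78 49 65
f 77 65 48
f 78 65 77
f 49 64 69
f 64 43 66
f 69 66 50
f 64 66 69
f 45 71 57
f 71 51 72
f 57 72 46
f 71 72 57
f 45 57 55
f 57 46 56
f 55 56 44
f 57 56 55
f 45 55 62
f 55 44 61
f 62 61 48
f 55 61 62
f 45 62 67
f 62 48 68
f 67 68 50
f 62 68 67
f 45 67 71
f 67 50 74
f 71 74 51
f 67 74 71
f 46 72 60
f 72 51 73
f 60 73 47
f 72 73 60
f 44 56 80
f 56 46 81
f 80 81 53
f 56 81 80
f 48 61 77
f 61 44 76
f 77 76 52
f 61 76 77
f 50 68 69
f 68 48 65
f 69 65 49
f 68 65 69
f 51 74 70
f 74 50 66
f 70 66 43
f 74 66 70



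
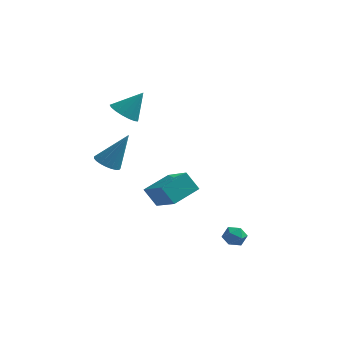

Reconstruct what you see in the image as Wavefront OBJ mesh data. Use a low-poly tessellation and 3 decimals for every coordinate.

v -2.71 0.893 -1.961
v -1.393 -0.441 -0.889
v -1.795 2.206 -1.451
v -0.477 0.872 -0.379
v -2.003 0.788 -2.961
v -0.685 -0.546 -1.889
v -1.087 2.101 -2.451
v 0.23 0.767 -1.379
v 2.939 -1.783 -3.125
v 3.395 -1.975 -2.684
v 2.225 -2.445 -2.676
v 2.681 -2.637 -2.235
v 2.434 -2.023 -2.21
v 2.875 -1.614 -2.488
v 2.745 -2.806 -2.872
v 3.186 -2.397 -3.15
v 3.274 -2.608 -2.528
v 3.083 -2.123 -2.119
v 2.537 -2.297 -3.241
v 2.346 -1.812 -2.832
v -4.003 1.854 2.904
v -3.303 1.365 2.654
v -3.157 2.406 4.196
v -3.243 1.738 2.456
v -3.358 2.137 2.36
v -3.62 2.471 2.39
v -3.97 2.664 2.537
v -4.328 2.671 2.768
v -4.611 2.491 3.03
v -4.755 2.165 3.264
v -4.727 1.768 3.415
v -4.533 1.391 3.449
v -4.217 1.119 3.358
v -3.853 1.016 3.163
v -3.523 1.105 2.909
v -4.189 -0.418 0.428
v -3.512 -0.573 0.121
v -3.231 0.158 2.252
v -3.55 -0.269 0.045
v -3.699 0.01 0.035
v -3.933 0.214 0.093
v -4.211 0.309 0.209
v -4.485 0.279 0.363
v -4.709 0.128 0.528
v -4.842 -0.118 0.676
v -4.863 -0.415 0.781
v -4.767 -0.713 0.824
v -4.571 -0.96 0.8
v -4.309 -1.113 0.711
v -4.027 -1.146 0.573
v -3.773 -1.054 0.41
v -3.59 -0.851 0.25
f 2 4 1
f 5 2 1
f 1 4 3
f 3 5 1
f 2 8 4
f 6 2 5
f 6 8 2
f 4 8 3
f 7 5 3
f 3 8 7
f 7 6 5
f 8 6 7
f 9 20 14
f 9 14 10
f 9 10 16
f 9 16 19
f 9 19 20
f 10 14 18
f 14 20 13
f 20 19 11
f 19 16 15
f 16 10 17
f 12 18 13
f 12 13 11
f 12 11 15
f 12 15 17
f 12 17 18
f 13 18 14
f 11 13 20
f 15 11 19
f 17 15 16
f 18 17 10
f 22 21 24
f 22 24 23
f 24 21 25
f 24 25 23
f 25 21 26
f 25 26 23
f 26 21 27
f 26 27 23
f 27 21 28
f 27 28 23
f 28 21 29
f 28 29 23
f 29 21 30
f 29 30 23
f 30 21 31
f 30 31 23
f 31 21 32
f 31 32 23
f 32 21 33
f 32 33 23
f 33 21 34
f 33 34 23
f 34 21 35
f 34 35 23
f 35 21 22
f 35 22 23
f 37 36 39
f 37 39 38
f 39 36 40
f 39 40 38
f 40 36 41
f 40 41 38
f 41 36 42
f 41 42 38
f 42 36 43
f 42 43 38
f 43 36 44
f 43 44 38
f 44 36 45
f 44 45 38
f 45 36 46
f 45 46 38
f 46 36 47
f 46 47 38
f 47 36 48
f 47 48 38
f 48 36 49
f 48 49 38
f 49 36 50
f 49 50 38
f 50 36 51
f 50 51 38
f 51 36 52
f 51 52 38
f 52 36 37
f 52 37 38



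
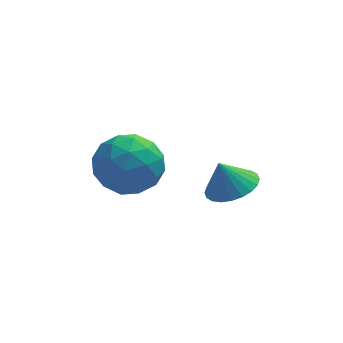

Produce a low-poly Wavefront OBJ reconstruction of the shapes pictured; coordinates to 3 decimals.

v -0.245 2.738 -1.243
v 0.452 3.541 -1.45
v 1.068 1.579 -1.31
v 1.765 2.382 -1.517
v 1.301 2.306 -0.541
v 0.49 3.022 -0.5
v 1.03 2.098 -2.26
v 0.219 2.814 -2.219
v 1.241 3.145 -2.078
v 1.408 3.273 -1.016
v 0.112 1.847 -1.744
v 0.279 1.975 -0.682
v -0.012 3.241 -1.341
v 1.532 1.879 -1.419
v 1.259 1.834 -0.846
v 1.669 2.306 -0.967
v 0.01 2.936 -0.782
v 0.42 3.408 -0.904
v 0.919 2.682 -0.37
v 1.1 1.712 -1.856
v 1.51 2.184 -1.978
v -0.149 2.814 -1.793
v 0.261 3.286 -1.914
v 0.601 2.438 -2.39
v 0.862 3.48 -1.832
v 1.633 2.799 -1.871
v 1.201 2.632 -2.308
v 0.725 3.053 -2.283
v 0.96 3.555 -1.207
v 1.732 2.874 -1.247
v 1.459 2.83 -0.673
v 0.982 3.251 -0.649
v 1.423 3.323 -1.577
v -0.212 2.246 -1.513
v 0.56 1.565 -1.553
v 0.538 1.869 -2.111
v 0.061 2.29 -2.087
v -0.113 2.321 -0.889
v 0.658 1.64 -0.928
v 0.795 2.067 -0.477
v 0.319 2.488 -0.452
v 0.097 1.797 -1.183
v 3.629 2.548 -2.383
v 4.125 1.94 -2.144
v 3.251 2.612 -1.437
v 4.308 2.196 -2.088
v 4.388 2.506 -2.077
v 4.353 2.822 -2.113
v 4.207 3.096 -2.189
v 3.973 3.287 -2.296
v 3.687 3.365 -2.415
v 3.391 3.319 -2.53
v 3.132 3.155 -2.622
v 2.949 2.899 -2.678
v 2.869 2.59 -2.689
v 2.904 2.274 -2.653
v 3.05 2 -2.576
v 3.284 1.809 -2.47
v 3.57 1.731 -2.35
v 3.866 1.777 -2.236
f 1 38 17
f 38 12 41
f 17 41 6
f 38 41 17
f 1 17 13
f 17 6 18
f 13 18 2
f 17 18 13
f 1 13 22
f 13 2 23
f 22 23 8
f 13 23 22
f 1 22 34
f 22 8 37
f 34 37 11
f 22 37 34
f 1 34 38
f 34 11 42
f 38 42 12
f 34 42 38
f 2 18 29
f 18 6 32
f 29 32 10
f 18 32 29
f 6 41 19
f 41 12 40
f 19 40 5
f 41 40 19
f 12 42 39
f 42 11 35
f 39 35 3
f 42 35 39
f 11 37 36
f 37 8 24
f 36 24 7
f 37 24 36
f 8 23 28
f 23 2 25
f 28 25 9
f 23 25 28
f 4 30 16
f 30 10 31
f 16 31 5
f 30 31 16
f 4 16 14
f 16 5 15
f 14 15 3
f 16 15 14
f 4 14 21
f 14 3 20
f 21 20 7
f 14 20 21
f 4 21 26
f 21 7 27
f 26 27 9
f 21 27 26
f 4 26 30
f 26 9 33
f 30 33 10
f 26 33 30
f 5 31 19
f 31 10 32
f 19 32 6
f 31 32 19
f 3 15 39
f 15 5 40
f 39 40 12
f 15 40 39
f 7 20 36
f 20 3 35
f 36 35 11
f 20 35 36
f 9 27 28
f 27 7 24
f 28 24 8
f 27 24 28
f 10 33 29
f 33 9 25
f 29 25 2
f 33 25 29
f 44 43 46
f 44 46 45
f 46 43 47
f 46 47 45
f 47 43 48
f 47 48 45
f 48 43 49
f 48 49 45
f 49 43 50
f 49 50 45
f 50 43 51
f 50 51 45
f 51 43 52
f 51 52 45
f 52 43 53
f 52 53 45
f 53 43 54
f 53 54 45
f 54 43 55
f 54 55 45
f 55 43 56
f 55 56 45
f 56 43 57
f 56 57 45
f 57 43 58
f 57 58 45
f 58 43 59
f 58 59 45
f 59 43 60
f 59 60 45
f 60 43 44
f 60 44 45



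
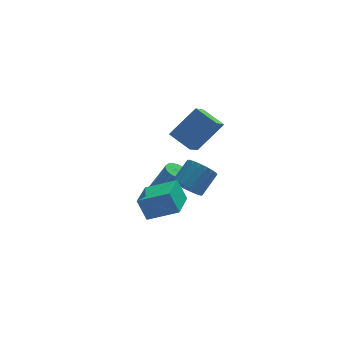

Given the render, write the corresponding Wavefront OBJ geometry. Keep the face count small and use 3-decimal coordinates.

v -2.418 3.633 -2.431
v -2.033 4.08 -2.543
v -1.237 3.813 -0.86
v -1.622 3.367 -0.749
v -2.238 4.205 -2.426
v -1.441 3.939 -0.744
v -2.478 4.218 -2.31
v -1.682 3.951 -0.628
v -2.706 4.115 -2.218
v -1.91 3.848 -0.536
v -2.878 3.916 -2.169
v -2.082 3.649 -0.487
v -2.958 3.661 -2.171
v -2.162 3.395 -0.489
v -2.931 3.401 -2.225
v -2.135 3.135 -0.543
v -2.803 3.187 -2.32
v -2.007 2.92 -0.637
v -2.599 3.061 -2.436
v -1.802 2.795 -0.754
v -2.358 3.049 -2.552
v -1.562 2.782 -0.87
v -2.13 3.152 -2.644
v -1.334 2.885 -0.962
v -1.958 3.351 -2.693
v -1.162 3.084 -1.011
v -1.878 3.605 -2.691
v -1.082 3.339 -1.009
v -1.905 3.865 -2.637
v -1.109 3.599 -0.955
v -4.201 -1.308 -0.244
v -4.568 -0.896 0.833
v -3.457 0.187 -0.563
v -3.824 0.6 0.513
v -2.796 -1.86 0.447
v -3.163 -1.447 1.523
v -2.052 -0.364 0.127
v -2.419 0.048 1.204
v -1.844 -0.032 3.341
v -0.484 0.311 4.667
v -2.599 0.896 3.875
v -1.239 1.238 5.201
v -1.181 1.062 2.379
v 0.179 1.404 3.705
v -1.936 1.989 2.913
v -0.576 2.332 4.239
v -1.944 0.044 0.528
v -1.345 -0.111 0.006
v -0.437 0.562 0.849
v -1.036 0.716 1.372
v -1.472 0.206 -0.11
v -0.564 0.879 0.734
v -1.693 0.491 -0.099
v -0.785 1.163 0.745
v -1.964 0.687 0.036
v -1.056 1.36 0.88
v -2.23 0.756 0.269
v -1.322 1.428 1.112
v -2.44 0.683 0.553
v -1.532 1.356 1.396
v -2.552 0.484 0.832
v -1.644 1.157 1.675
v -2.543 0.198 1.051
v -1.635 0.871 1.894
v -2.416 -0.119 1.166
v -1.508 0.554 2.01
v -2.195 -0.403 1.155
v -1.287 0.269 1.999
v -1.924 -0.6 1.02
v -1.016 0.073 1.864
v -1.658 -0.668 0.788
v -0.75 0.004 1.631
v -1.448 -0.596 0.504
v -0.54 0.077 1.347
v -1.336 -0.397 0.225
v -0.428 0.276 1.068
f 2 1 5
f 2 5 3
f 3 5 6
f 3 6 4
f 5 1 7
f 5 7 6
f 6 7 8
f 6 8 4
f 7 1 9
f 7 9 8
f 8 9 10
f 8 10 4
f 9 1 11
f 9 11 10
f 10 11 12
f 10 12 4
f 11 1 13
f 11 13 12
f 12 13 14
f 12 14 4
f 13 1 15
f 13 15 14
f 14 15 16
f 14 16 4
f 15 1 17
f 15 17 16
f 16 17 18
f 16 18 4
f 17 1 19
f 17 19 18
f 18 19 20
f 18 20 4
f 19 1 21
f 19 21 20
f 20 21 22
f 20 22 4
f 21 1 23
f 21 23 22
f 22 23 24
f 22 24 4
f 23 1 25
f 23 25 24
f 24 25 26
f 24 26 4
f 25 1 27
f 25 27 26
f 26 27 28
f 26 28 4
f 27 1 29
f 27 29 28
f 28 29 30
f 28 30 4
f 29 1 2
f 29 2 30
f 30 2 3
f 30 3 4
f 32 34 31
f 35 32 31
f 31 34 33
f 33 35 31
f 32 38 34
f 36 32 35
f 36 38 32
f 34 38 33
f 37 35 33
f 33 38 37
f 37 36 35
f 38 36 37
f 40 42 39
f 43 40 39
f 39 42 41
f 41 43 39
f 40 46 42
f 44 40 43
f 44 46 40
f 42 46 41
f 45 43 41
f 41 46 45
f 45 44 43
f 46 44 45
f 48 47 51
f 48 51 49
f 49 51 52
f 49 52 50
f 51 47 53
f 51 53 52
f 52 53 54
f 52 54 50
f 53 47 55
f 53 55 54
f 54 55 56
f 54 56 50
f 55 47 57
f 55 57 56
f 56 57 58
f 56 58 50
f 57 47 59
f 57 59 58
f 58 59 60
f 58 60 50
f 59 47 61
f 59 61 60
f 60 61 62
f 60 62 50
f 61 47 63
f 61 63 62
f 62 63 64
f 62 64 50
f 63 47 65
f 63 65 64
f 64 65 66
f 64 66 50
f 65 47 67
f 65 67 66
f 66 67 68
f 66 68 50
f 67 47 69
f 67 69 68
f 68 69 70
f 68 70 50
f 69 47 71
f 69 71 70
f 70 71 72
f 70 72 50
f 71 47 73
f 71 73 72
f 72 73 74
f 72 74 50
f 73 47 75
f 73 75 74
f 74 75 76
f 74 76 50
f 75 47 48
f 75 48 76
f 76 48 49
f 76 49 50



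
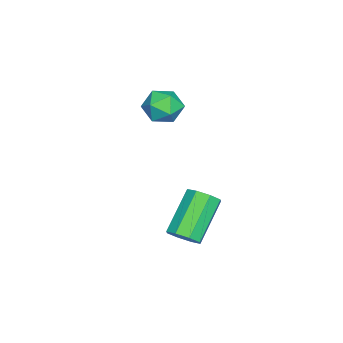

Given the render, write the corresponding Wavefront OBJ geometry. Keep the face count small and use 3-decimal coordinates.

v -1.392 1.512 -0.806
v -0.556 1.195 -0.817
v -1.904 0.165 -0.923
v -1.068 -0.152 -0.934
v -1.4 0.206 -0.186
v -1.084 1.038 -0.113
v -1.376 0.322 -1.627
v -1.06 1.154 -1.554
v -0.546 0.46 -1.325
v -0.561 0.388 -0.434
v -1.899 0.972 -1.306
v -1.914 0.9 -0.415
v 3.869 3.039 -4.272
v 4.318 3.401 -3.876
v 2.841 3.742 -2.511
v 2.391 3.381 -2.908
v 4.063 3.71 -4.23
v 2.585 4.052 -2.866
v 3.693 3.627 -4.609
v 2.216 3.969 -3.245
v 3.427 3.199 -4.791
v 1.949 3.541 -3.426
v 3.419 2.678 -4.669
v 1.942 3.019 -3.304
v 3.675 2.368 -4.314
v 2.197 2.71 -2.95
v 4.044 2.451 -3.935
v 2.567 2.793 -2.571
v 4.311 2.879 -3.754
v 2.833 3.221 -2.389
f 1 12 6
f 1 6 2
f 1 2 8
f 1 8 11
f 1 11 12
f 2 6 10
f 6 12 5
f 12 11 3
f 11 8 7
f 8 2 9
f 4 10 5
f 4 5 3
f 4 3 7
f 4 7 9
f 4 9 10
f 5 10 6
f 3 5 12
f 7 3 11
f 9 7 8
f 10 9 2
f 14 13 17
f 14 17 15
f 15 17 18
f 15 18 16
f 17 13 19
f 17 19 18
f 18 19 20
f 18 20 16
f 19 13 21
f 19 21 20
f 20 21 22
f 20 22 16
f 21 13 23
f 21 23 22
f 22 23 24
f 22 24 16
f 23 13 25
f 23 25 24
f 24 25 26
f 24 26 16
f 25 13 27
f 25 27 26
f 26 27 28
f 26 28 16
f 27 13 29
f 27 29 28
f 28 29 30
f 28 30 16
f 29 13 14
f 29 14 30
f 30 14 15
f 30 15 16



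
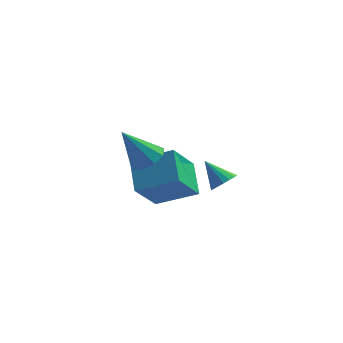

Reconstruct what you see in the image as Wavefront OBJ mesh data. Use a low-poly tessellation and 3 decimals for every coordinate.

v 1.374 -3.711 0.103
v 1.944 -3.421 0.514
v 0.506 -4.149 1.617
v 1.589 -3.053 0.416
v 1.134 -2.994 0.172
v 0.791 -3.27 -0.104
v 0.721 -3.753 -0.284
v 0.957 -4.216 -0.283
v 1.388 -4.443 -0.101
v 1.813 -4.328 0.176
v 2.032 -3.924 0.419
v 0.212 -1.171 -3.403
v -0.302 0.108 -2.46
v 0.743 0.144 -4.897
v 0.23 1.423 -3.953
v 1.97 -1.023 -2.647
v 1.457 0.256 -1.703
v 2.502 0.292 -4.14
v 1.988 1.571 -3.197
v 3.735 -0.777 -2.683
v 4.162 -0.879 -2.231
v 2.865 -0.403 -1.777
v 4.205 -0.591 -2.308
v 4.141 -0.345 -2.47
v 3.984 -0.198 -2.682
v 3.77 -0.184 -2.894
v 3.548 -0.306 -3.057
v 3.368 -0.535 -3.135
v 3.273 -0.82 -3.109
v 3.283 -1.095 -2.985
v 3.397 -1.297 -2.793
v 3.588 -1.38 -2.575
v 3.813 -1.325 -2.382
v 4.02 -1.144 -2.258
f 2 1 4
f 2 4 3
f 4 1 5
f 4 5 3
f 5 1 6
f 5 6 3
f 6 1 7
f 6 7 3
f 7 1 8
f 7 8 3
f 8 1 9
f 8 9 3
f 9 1 10
f 9 10 3
f 10 1 11
f 10 11 3
f 11 1 2
f 11 2 3
f 13 15 12
f 16 13 12
f 12 15 14
f 14 16 12
f 13 19 15
f 17 13 16
f 17 19 13
f 15 19 14
f 18 16 14
f 14 19 18
f 18 17 16
f 19 17 18
f 21 20 23
f 21 23 22
f 23 20 24
f 23 24 22
f 24 20 25
f 24 25 22
f 25 20 26
f 25 26 22
f 26 20 27
f 26 27 22
f 27 20 28
f 27 28 22
f 28 20 29
f 28 29 22
f 29 20 30
f 29 30 22
f 30 20 31
f 30 31 22
f 31 20 32
f 31 32 22
f 32 20 33
f 32 33 22
f 33 20 34
f 33 34 22
f 34 20 21
f 34 21 22



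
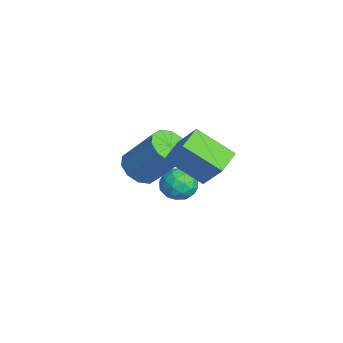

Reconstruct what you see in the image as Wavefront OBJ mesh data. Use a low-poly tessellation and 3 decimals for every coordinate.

v -0.662 4.57 -0.201
v -0.011 4.231 0.088
v -1.269 3.449 -0.148
v -0.618 3.11 0.141
v -1.022 3.626 0.579
v -0.647 4.319 0.547
v -0.633 3.361 -0.607
v -0.258 4.054 -0.639
v 0.007 3.484 -0.163
v -0.233 3.648 0.57
v -1.047 4.032 -0.63
v -1.287 4.196 0.103
v -0.283 4.499 -0.061
v -0.997 3.181 0.001
v -1.234 3.484 0.259
v -0.851 3.285 0.428
v -0.657 4.551 0.209
v -0.274 4.352 0.379
v -0.868 3.996 0.667
v -1.006 3.328 -0.439
v -0.623 3.129 -0.269
v -0.429 4.395 -0.488
v -0.046 4.196 -0.319
v -0.412 3.684 -0.727
v 0.11 3.861 -0.039
v -0.247 3.202 -0.008
v -0.256 3.349 -0.447
v -0.036 3.756 -0.466
v -0.031 3.957 0.392
v -0.388 3.298 0.423
v -0.625 3.601 0.681
v -0.405 4.009 0.662
v -0.021 3.518 0.245
v -0.892 4.382 -0.483
v -1.249 3.723 -0.452
v -0.875 3.671 -0.722
v -0.655 4.079 -0.741
v -1.033 4.478 -0.052
v -1.39 3.819 -0.021
v -1.244 3.924 0.406
v -1.024 4.331 0.387
v -1.259 4.162 -0.305
v -0.963 2.445 0.813
v -0.323 1.89 0.883
v 0.402 2.919 2.436
v -0.237 3.475 2.367
v -0.17 2.273 0.558
v 0.555 3.303 2.111
v -0.32 2.722 0.33
v 0.405 3.752 1.884
v -0.716 3.065 0.287
v 0.009 4.095 1.841
v -1.205 3.172 0.445
v -0.48 4.201 1.999
v -1.602 3.001 0.744
v -0.877 4.03 2.297
v -1.755 2.617 1.069
v -1.03 3.647 2.622
v -1.605 2.168 1.296
v -0.88 3.198 2.85
v -1.209 1.825 1.339
v -0.484 2.855 2.893
v -0.72 1.719 1.181
v 0.005 2.748 2.735
v 2.004 3.378 4.007
v 2.801 3.9 5.165
v 2.61 4.648 3.018
v 3.408 5.169 4.176
v 2.812 2.771 3.724
v 3.61 3.292 4.882
v 3.419 4.04 2.735
v 4.216 4.562 3.893
f 1 38 17
f 38 12 41
f 17 41 6
f 38 41 17
f 1 17 13
f 17 6 18
f 13 18 2
f 17 18 13
f 1 13 22
f 13 2 23
f 22 23 8
f 13 23 22
f 1 22 34
f 22 8 37
f 34 37 11
f 22 37 34
f 1 34 38
f 34 11 42
f 38 42 12
f 34 42 38
f 2 18 29
f 18 6 32
f 29 32 10
f 18 32 29
f 6 41 19
f 41 12 40
f 19 40 5
f 41 40 19
f 12 42 39
f 42 11 35
f 39 35 3
f 42 35 39
f 11 37 36
f 37 8 24
f 36 24 7
f 37 24 36
f 8 23 28
f 23 2 25
f 28 25 9
f 23 25 28
f 4 30 16
f 30 10 31
f 16 31 5
f 30 31 16
f 4 16 14
f 16 5 15
f 14 15 3
f 16 15 14
f 4 14 21
f 14 3 20
f 21 20 7
f 14 20 21
f 4 21 26
f 21 7 27
f 26 27 9
f 21 27 26
f 4 26 30
f 26 9 33
f 30 33 10
f 26 33 30
f 5 31 19
f 31 10 32
f 19 32 6
f 31 32 19
f 3 15 39
f 15 5 40
f 39 40 12
f 15 40 39
f 7 20 36
f 20 3 35
f 36 35 11
f 20 35 36
f 9 27 28
f 27 7 24
f 28 24 8
f 27 24 28
f 10 33 29
f 33 9 25
f 29 25 2
f 33 25 29
f 44 43 47
f 44 47 45
f 45 47 48
f 45 48 46
f 47 43 49
f 47 49 48
f 48 49 50
f 48 50 46
f 49 43 51
f 49 51 50
f 50 51 52
f 50 52 46
f 51 43 53
f 51 53 52
f 52 53 54
f 52 54 46
f 53 43 55
f 53 55 54
f 54 55 56
f 54 56 46
f 55 43 57
f 55 57 56
f 56 57 58
f 56 58 46
f 57 43 59
f 57 59 58
f 58 59 60
f 58 60 46
f 59 43 61
f 59 61 60
f 60 61 62
f 60 62 46
f 61 43 63
f 61 63 62
f 62 63 64
f 62 64 46
f 63 43 44
f 63 44 64
f 64 44 45
f 64 45 46
f 66 68 65
f 69 66 65
f 65 68 67
f 67 69 65
f 66 72 68
f 70 66 69
f 70 72 66
f 68 72 67
f 71 69 67
f 67 72 71
f 71 70 69
f 72 70 71



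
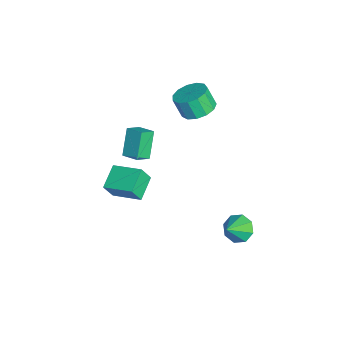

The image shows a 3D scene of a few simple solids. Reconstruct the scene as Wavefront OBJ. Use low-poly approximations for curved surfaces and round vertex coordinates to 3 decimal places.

v 2.621 -3.219 0.451
v 2.843 -3.679 1.425
v 1.43 -2.695 0.97
v 1.652 -3.155 1.944
v 3.428 -1.845 0.916
v 3.65 -2.305 1.89
v 2.237 -1.321 1.435
v 2.459 -1.781 2.409
v 1.963 3.102 -3.677
v 2.658 3.438 -4.057
v 2.837 2.418 -2.683
v 2.419 3.825 -3.581
v 1.913 3.788 -3.161
v 1.437 3.35 -3.044
v 1.268 2.766 -3.298
v 1.507 2.379 -3.774
v 2.013 2.416 -4.193
v 2.49 2.854 -4.31
v -3.708 1.424 0.787
v -2.747 1.253 0.955
v -3.032 0.786 2.102
v -3.992 0.956 1.933
v -2.85 1.769 1.14
v -3.134 1.302 2.287
v -3.225 2.175 1.213
v -3.509 1.708 2.359
v -3.753 2.343 1.15
v -4.038 1.876 2.297
v -4.267 2.219 0.972
v -4.551 1.752 2.119
v -4.604 1.842 0.736
v -4.888 1.375 1.882
v -4.655 1.333 0.515
v -4.94 0.865 1.661
v -4.407 0.852 0.381
v -4.691 0.385 1.527
v -3.936 0.553 0.375
v -4.22 0.085 1.522
v -3.393 0.53 0.501
v -3.677 0.063 1.647
v -2.95 0.791 0.717
v -3.234 0.324 1.863
v -2.993 -1.708 0.121
v -2.505 -2.364 0.584
v -2.309 -0.977 0.437
v -1.821 -1.633 0.899
v -2.059 -1.987 -1.259
v -1.571 -2.643 -0.797
v -1.375 -1.256 -0.944
v -0.887 -1.912 -0.481
f 2 4 1
f 5 2 1
f 1 4 3
f 3 5 1
f 2 8 4
f 6 2 5
f 6 8 2
f 4 8 3
f 7 5 3
f 3 8 7
f 7 6 5
f 8 6 7
f 10 9 12
f 10 12 11
f 12 9 13
f 12 13 11
f 13 9 14
f 13 14 11
f 14 9 15
f 14 15 11
f 15 9 16
f 15 16 11
f 16 9 17
f 16 17 11
f 17 9 18
f 17 18 11
f 18 9 10
f 18 10 11
f 20 19 23
f 20 23 21
f 21 23 24
f 21 24 22
f 23 19 25
f 23 25 24
f 24 25 26
f 24 26 22
f 25 19 27
f 25 27 26
f 26 27 28
f 26 28 22
f 27 19 29
f 27 29 28
f 28 29 30
f 28 30 22
f 29 19 31
f 29 31 30
f 30 31 32
f 30 32 22
f 31 19 33
f 31 33 32
f 32 33 34
f 32 34 22
f 33 19 35
f 33 35 34
f 34 35 36
f 34 36 22
f 35 19 37
f 35 37 36
f 36 37 38
f 36 38 22
f 37 19 39
f 37 39 38
f 38 39 40
f 38 40 22
f 39 19 41
f 39 41 40
f 40 41 42
f 40 42 22
f 41 19 20
f 41 20 42
f 42 20 21
f 42 21 22
f 44 46 43
f 47 44 43
f 43 46 45
f 45 47 43
f 44 50 46
f 48 44 47
f 48 50 44
f 46 50 45
f 49 47 45
f 45 50 49
f 49 48 47
f 50 48 49

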